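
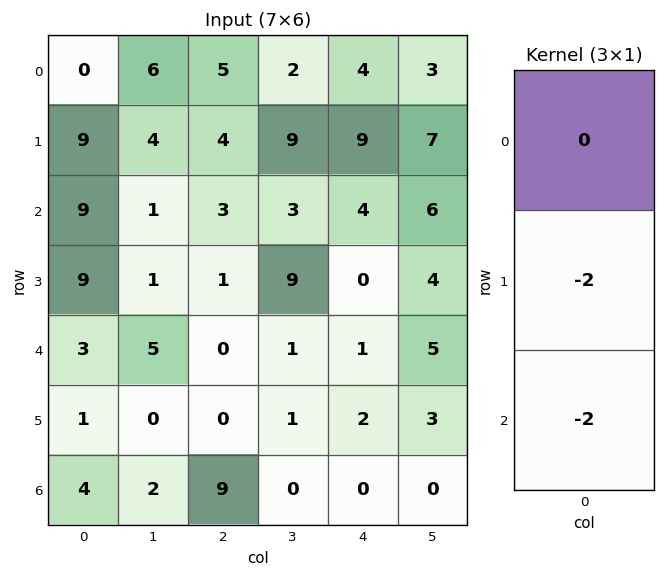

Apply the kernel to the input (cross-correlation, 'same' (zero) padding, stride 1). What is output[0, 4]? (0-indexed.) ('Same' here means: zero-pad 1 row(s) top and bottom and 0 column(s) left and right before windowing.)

-26

The receptive field on the zero-padded input at this output position is [0 / 4 / 9]. Elementwise product with the kernel and sum: 4·-2 + 9·-2.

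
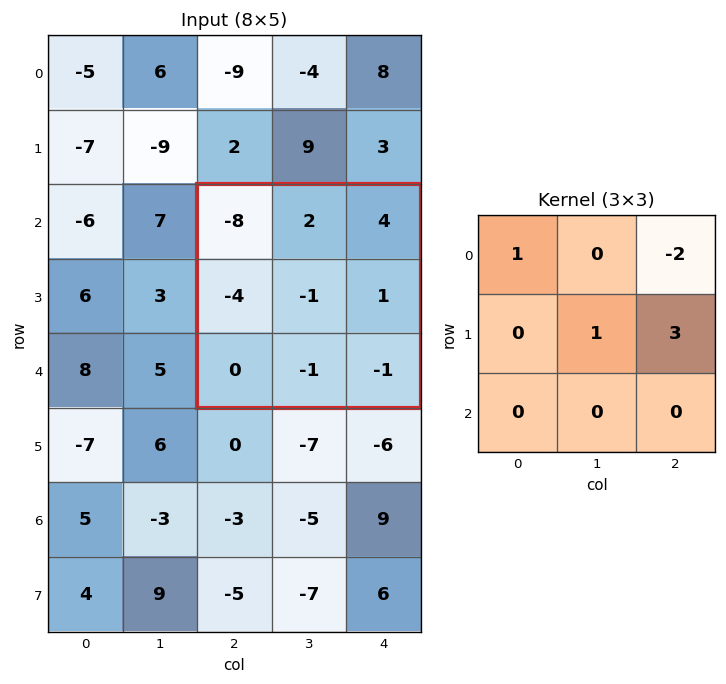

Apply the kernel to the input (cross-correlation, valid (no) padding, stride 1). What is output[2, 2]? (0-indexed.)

The receptive field on the input at this output position is [-8 2 4 / -4 -1 1 / 0 -1 -1]. Elementwise product with the kernel and sum: -8·1 + 4·-2 + -1·1 + 1·3.

-14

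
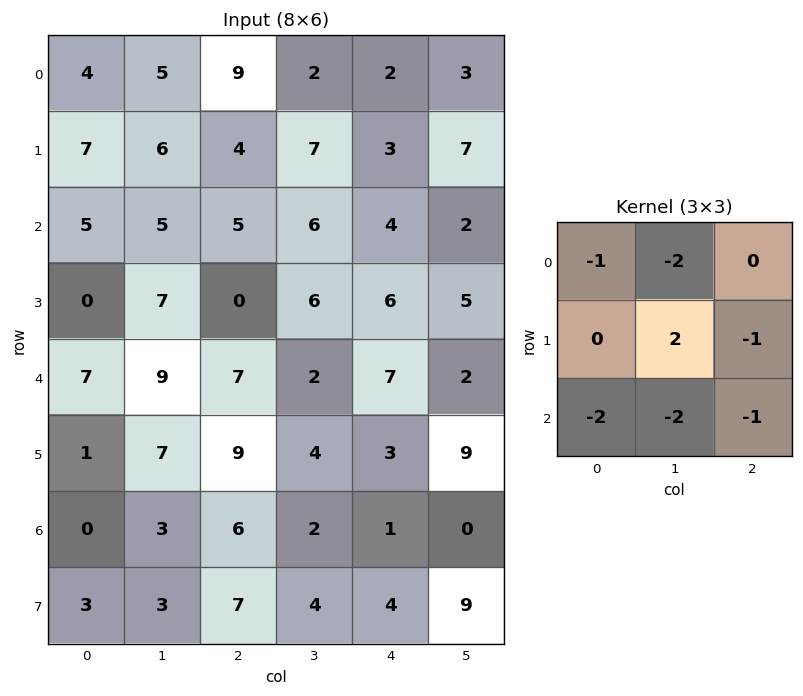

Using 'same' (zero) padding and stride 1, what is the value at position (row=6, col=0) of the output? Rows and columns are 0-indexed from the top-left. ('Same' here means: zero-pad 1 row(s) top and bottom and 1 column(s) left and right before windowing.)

-14

The receptive field on the zero-padded input at this output position is [0 1 7 / 0 0 3 / 0 3 3]. Elementwise product with the kernel and sum: 0·-1 + 1·-2 + 0·2 + 3·-1 + 0·-2 + 3·-2 + 3·-1.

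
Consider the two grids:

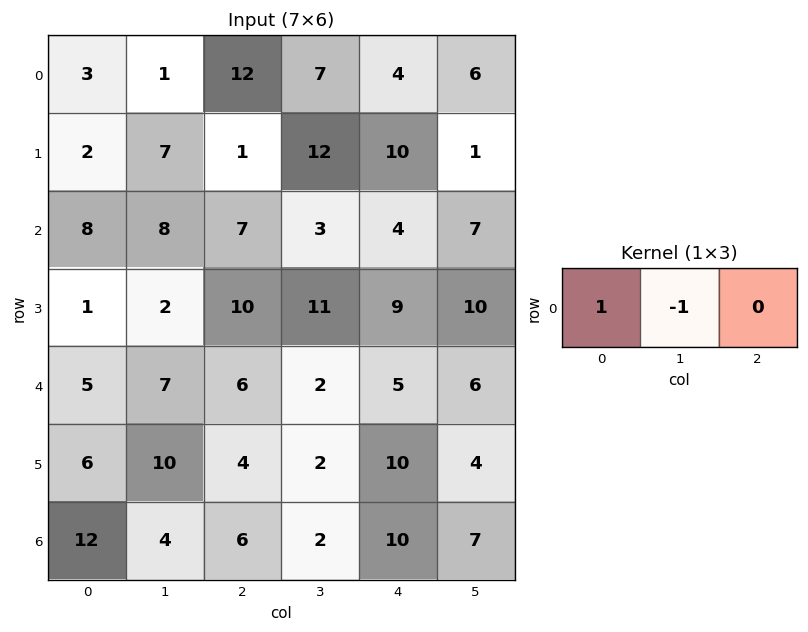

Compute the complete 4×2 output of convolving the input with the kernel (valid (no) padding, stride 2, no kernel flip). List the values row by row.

2 5
0 4
-2 4
8 4

Output[0,0]: The receptive field on the input at this output position is [3 1 12]. Elementwise product with the kernel and sum: 3·1 + 1·-1.
Output[0,1]: The receptive field on the input at this output position is [12 7 4]. Elementwise product with the kernel and sum: 12·1 + 7·-1.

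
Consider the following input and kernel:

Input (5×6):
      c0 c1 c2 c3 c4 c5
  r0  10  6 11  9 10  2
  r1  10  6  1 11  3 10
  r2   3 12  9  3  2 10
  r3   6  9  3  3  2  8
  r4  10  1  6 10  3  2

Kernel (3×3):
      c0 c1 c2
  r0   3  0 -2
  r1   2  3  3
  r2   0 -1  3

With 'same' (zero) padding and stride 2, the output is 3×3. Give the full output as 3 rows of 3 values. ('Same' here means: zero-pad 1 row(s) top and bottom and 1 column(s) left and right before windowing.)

56 104 81
54 62 77
15 71 28

Output[0,0]: The receptive field on the zero-padded input at this output position is [0 0 0 / 0 10 6 / 0 10 6]. Elementwise product with the kernel and sum: 0·3 + 0·-2 + 0·2 + 10·3 + 6·3 + 10·-1 + 6·3.
Output[0,1]: The receptive field on the zero-padded input at this output position is [0 0 0 / 6 11 9 / 6 1 11]. Elementwise product with the kernel and sum: 0·3 + 0·-2 + 6·2 + 11·3 + 9·3 + 1·-1 + 11·3.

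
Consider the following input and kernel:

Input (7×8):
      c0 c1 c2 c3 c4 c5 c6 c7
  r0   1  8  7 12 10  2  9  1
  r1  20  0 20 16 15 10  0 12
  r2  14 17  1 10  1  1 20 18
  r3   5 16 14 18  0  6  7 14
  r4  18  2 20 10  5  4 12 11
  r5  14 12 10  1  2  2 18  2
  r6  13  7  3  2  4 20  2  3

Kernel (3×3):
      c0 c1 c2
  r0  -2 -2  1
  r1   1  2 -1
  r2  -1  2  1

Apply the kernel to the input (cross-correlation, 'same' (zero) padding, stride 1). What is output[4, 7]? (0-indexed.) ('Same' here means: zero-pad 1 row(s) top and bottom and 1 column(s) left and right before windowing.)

-22

The receptive field on the zero-padded input at this output position is [7 14 0 / 12 11 0 / 18 2 0]. Elementwise product with the kernel and sum: 7·-2 + 14·-2 + 0·1 + 12·1 + 11·2 + 0·-1 + 18·-1 + 2·2 + 0·1.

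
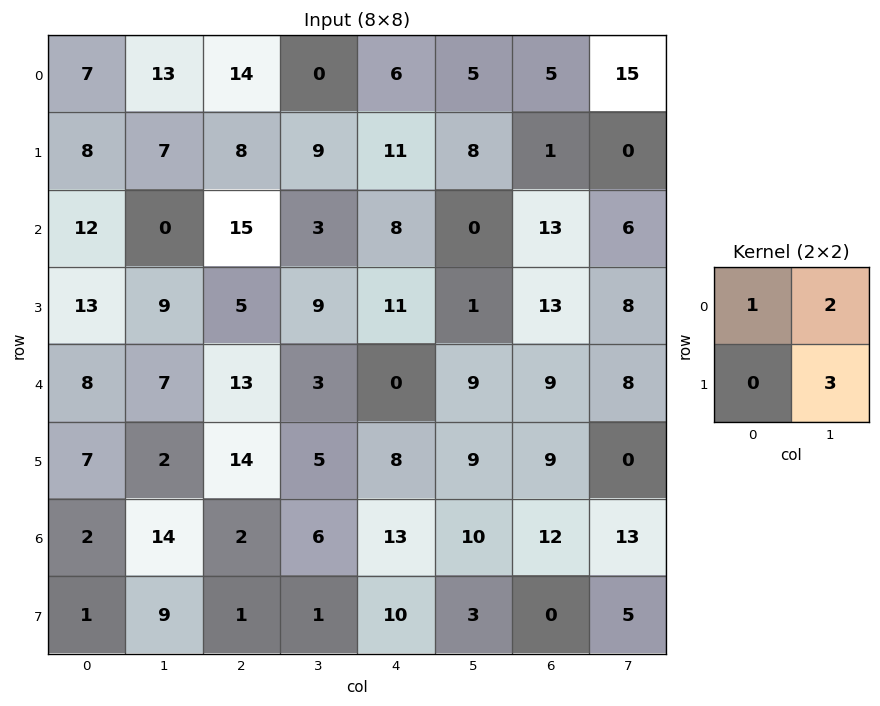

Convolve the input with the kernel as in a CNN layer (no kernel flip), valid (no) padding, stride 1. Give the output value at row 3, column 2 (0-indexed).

The receptive field on the input at this output position is [5 9 / 13 3]. Elementwise product with the kernel and sum: 5·1 + 9·2 + 3·3.

32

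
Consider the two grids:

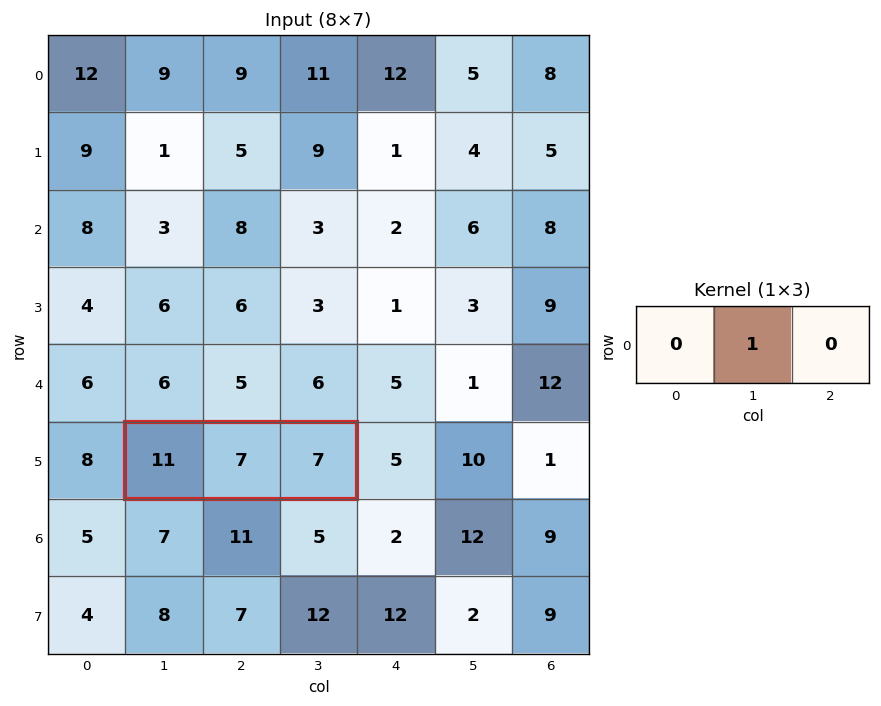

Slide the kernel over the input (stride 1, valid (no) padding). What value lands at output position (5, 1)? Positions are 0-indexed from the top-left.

7

The receptive field on the input at this output position is [11 7 7]. Elementwise product with the kernel and sum: 7·1.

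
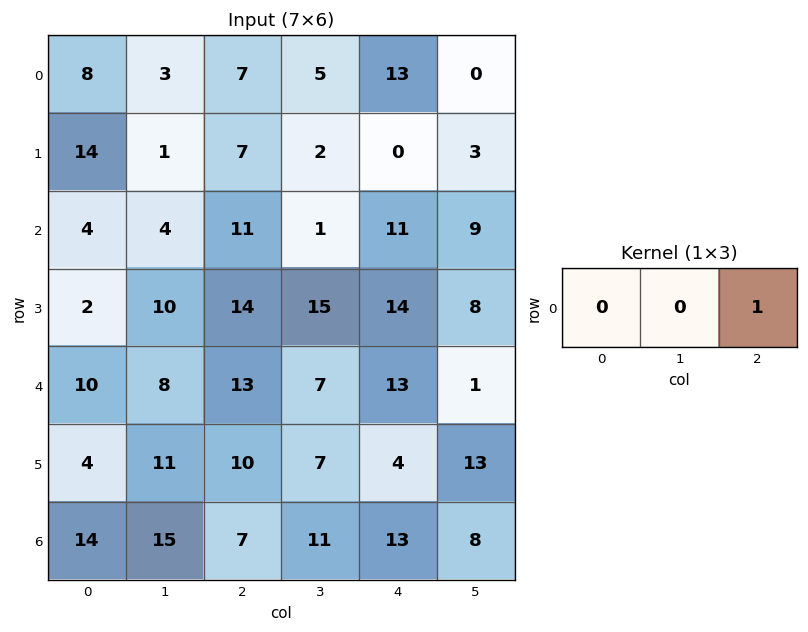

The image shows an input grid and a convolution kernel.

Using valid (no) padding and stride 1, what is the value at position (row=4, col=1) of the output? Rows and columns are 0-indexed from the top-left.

7

The receptive field on the input at this output position is [8 13 7]. Elementwise product with the kernel and sum: 7·1.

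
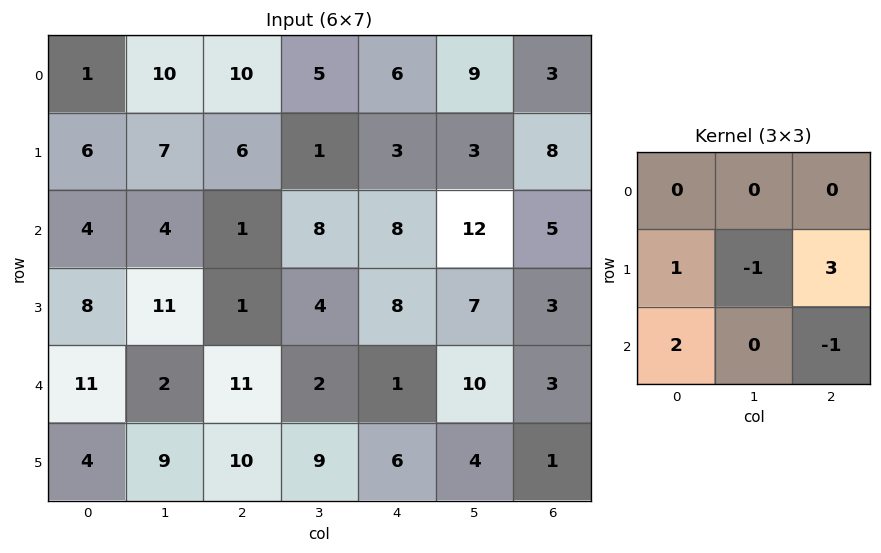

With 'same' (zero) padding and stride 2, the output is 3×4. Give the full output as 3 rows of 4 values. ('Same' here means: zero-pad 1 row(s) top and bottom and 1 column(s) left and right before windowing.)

22 28 25 12
-3 45 37 21
-14 6 45 15

Output[0,0]: The receptive field on the zero-padded input at this output position is [0 0 0 / 0 1 10 / 0 6 7]. Elementwise product with the kernel and sum: 0·1 + 1·-1 + 10·3 + 0·2 + 7·-1.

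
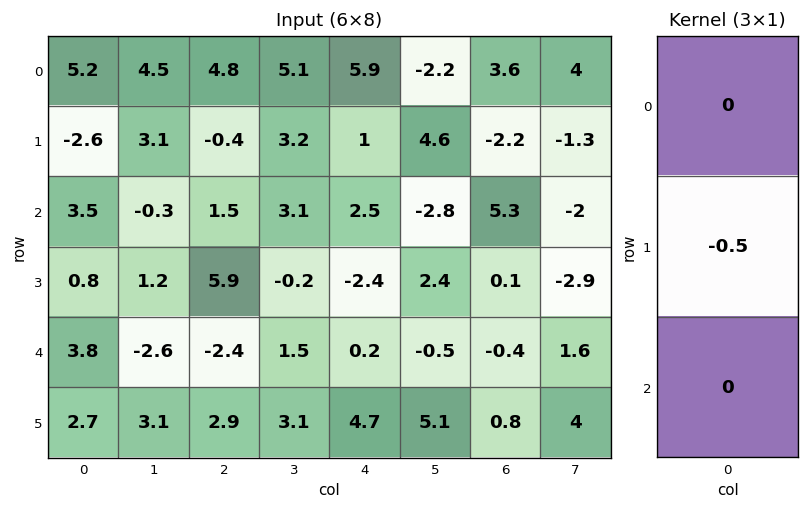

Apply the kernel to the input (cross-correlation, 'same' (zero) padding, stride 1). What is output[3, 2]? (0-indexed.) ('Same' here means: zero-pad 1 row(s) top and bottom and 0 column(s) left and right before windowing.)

-2.95

The receptive field on the zero-padded input at this output position is [1.5 / 5.9 / -2.4]. Elementwise product with the kernel and sum: 5.9·-0.5.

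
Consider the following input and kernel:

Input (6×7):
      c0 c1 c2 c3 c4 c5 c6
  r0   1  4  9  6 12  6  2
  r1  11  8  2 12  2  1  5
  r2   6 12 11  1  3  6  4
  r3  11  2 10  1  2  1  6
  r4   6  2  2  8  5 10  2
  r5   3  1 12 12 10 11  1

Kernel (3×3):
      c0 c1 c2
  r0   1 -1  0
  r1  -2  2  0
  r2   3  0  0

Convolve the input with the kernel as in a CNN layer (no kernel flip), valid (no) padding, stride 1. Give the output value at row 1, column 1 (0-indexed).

10

The receptive field on the input at this output position is [8 2 12 / 12 11 1 / 2 10 1]. Elementwise product with the kernel and sum: 8·1 + 2·-1 + 12·-2 + 11·2 + 2·3.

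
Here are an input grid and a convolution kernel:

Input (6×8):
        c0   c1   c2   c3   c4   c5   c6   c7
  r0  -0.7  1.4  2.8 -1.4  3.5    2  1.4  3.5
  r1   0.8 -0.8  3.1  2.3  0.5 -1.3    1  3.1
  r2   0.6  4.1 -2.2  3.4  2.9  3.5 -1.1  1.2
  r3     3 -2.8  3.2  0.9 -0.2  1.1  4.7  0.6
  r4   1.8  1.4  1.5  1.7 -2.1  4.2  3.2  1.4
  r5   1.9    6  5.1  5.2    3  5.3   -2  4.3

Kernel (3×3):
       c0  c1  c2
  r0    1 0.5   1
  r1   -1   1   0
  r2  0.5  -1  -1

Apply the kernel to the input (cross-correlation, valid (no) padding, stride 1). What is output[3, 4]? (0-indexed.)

9.55

The receptive field on the input at this output position is [-0.2 1.1 4.7 / -2.1 4.2 3.2 / 3 5.3 -2]. Elementwise product with the kernel and sum: -0.2·1 + 1.1·0.5 + 4.7·1 + -2.1·-1 + 4.2·1 + 3·0.5 + 5.3·-1 + -2·-1.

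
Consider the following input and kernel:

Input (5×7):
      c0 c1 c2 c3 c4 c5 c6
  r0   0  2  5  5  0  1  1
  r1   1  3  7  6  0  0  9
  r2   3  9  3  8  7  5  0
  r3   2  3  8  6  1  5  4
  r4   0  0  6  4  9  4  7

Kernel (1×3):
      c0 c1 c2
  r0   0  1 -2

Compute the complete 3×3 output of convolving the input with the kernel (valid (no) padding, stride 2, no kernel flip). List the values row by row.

-8 5 -1
3 -6 5
-12 -14 -10

Output[0,0]: The receptive field on the input at this output position is [0 2 5]. Elementwise product with the kernel and sum: 2·1 + 5·-2.
Output[0,1]: The receptive field on the input at this output position is [5 5 0]. Elementwise product with the kernel and sum: 5·1 + 0·-2.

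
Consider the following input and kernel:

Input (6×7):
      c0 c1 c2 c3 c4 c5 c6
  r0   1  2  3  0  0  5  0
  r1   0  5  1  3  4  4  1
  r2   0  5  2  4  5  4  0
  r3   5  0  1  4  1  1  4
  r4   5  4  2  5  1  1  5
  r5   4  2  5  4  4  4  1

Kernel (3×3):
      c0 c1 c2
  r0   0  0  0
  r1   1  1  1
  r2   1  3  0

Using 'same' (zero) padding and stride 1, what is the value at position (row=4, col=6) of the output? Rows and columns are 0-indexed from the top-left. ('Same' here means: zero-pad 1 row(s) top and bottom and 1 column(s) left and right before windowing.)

13

The receptive field on the zero-padded input at this output position is [1 4 0 / 1 5 0 / 4 1 0]. Elementwise product with the kernel and sum: 1·1 + 5·1 + 0·1 + 4·1 + 1·3.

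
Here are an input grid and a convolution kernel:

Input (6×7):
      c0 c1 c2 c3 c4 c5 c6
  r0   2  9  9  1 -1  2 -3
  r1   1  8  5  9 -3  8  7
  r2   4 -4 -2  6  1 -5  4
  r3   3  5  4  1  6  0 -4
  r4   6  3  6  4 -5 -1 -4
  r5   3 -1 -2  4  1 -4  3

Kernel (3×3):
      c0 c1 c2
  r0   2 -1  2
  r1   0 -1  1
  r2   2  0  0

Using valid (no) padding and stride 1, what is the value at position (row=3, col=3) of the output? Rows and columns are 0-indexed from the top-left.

8

The receptive field on the input at this output position is [1 6 0 / 4 -5 -1 / 4 1 -4]. Elementwise product with the kernel and sum: 1·2 + 6·-1 + 0·2 + -5·-1 + -1·1 + 4·2.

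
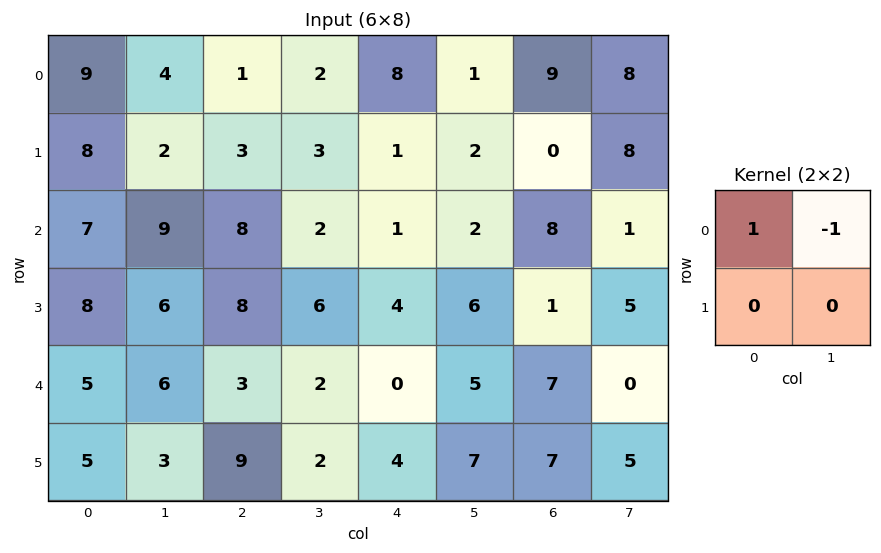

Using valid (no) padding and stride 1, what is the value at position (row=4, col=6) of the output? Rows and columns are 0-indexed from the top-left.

The receptive field on the input at this output position is [7 0 / 7 5]. Elementwise product with the kernel and sum: 7·1 + 0·-1.

7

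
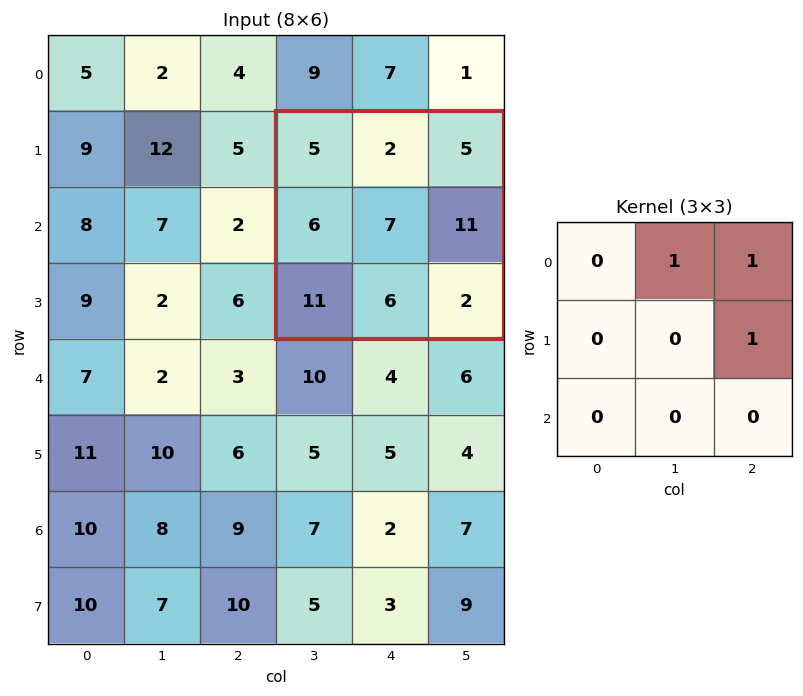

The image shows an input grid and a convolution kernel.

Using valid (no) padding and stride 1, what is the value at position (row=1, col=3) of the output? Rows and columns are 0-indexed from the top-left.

The receptive field on the input at this output position is [5 2 5 / 6 7 11 / 11 6 2]. Elementwise product with the kernel and sum: 2·1 + 5·1 + 11·1.

18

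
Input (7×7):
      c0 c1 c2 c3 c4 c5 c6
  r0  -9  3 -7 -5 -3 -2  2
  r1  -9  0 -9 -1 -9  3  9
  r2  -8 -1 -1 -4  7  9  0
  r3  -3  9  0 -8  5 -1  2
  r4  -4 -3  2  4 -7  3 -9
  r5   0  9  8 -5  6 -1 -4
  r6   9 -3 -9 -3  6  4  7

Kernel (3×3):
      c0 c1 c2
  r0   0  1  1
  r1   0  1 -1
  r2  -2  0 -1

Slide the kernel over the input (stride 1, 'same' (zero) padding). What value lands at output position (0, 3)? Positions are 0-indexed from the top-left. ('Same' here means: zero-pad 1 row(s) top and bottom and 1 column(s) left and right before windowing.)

25

The receptive field on the zero-padded input at this output position is [0 0 0 / -7 -5 -3 / -9 -1 -9]. Elementwise product with the kernel and sum: 0·1 + 0·1 + -5·1 + -3·-1 + -9·-2 + -9·-1.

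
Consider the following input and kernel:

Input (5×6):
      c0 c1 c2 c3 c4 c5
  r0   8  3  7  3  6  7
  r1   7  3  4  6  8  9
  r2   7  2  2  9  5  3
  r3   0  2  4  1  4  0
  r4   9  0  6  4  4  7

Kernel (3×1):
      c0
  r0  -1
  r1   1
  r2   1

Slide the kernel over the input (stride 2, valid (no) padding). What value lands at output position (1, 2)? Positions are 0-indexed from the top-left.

3

The receptive field on the input at this output position is [5 / 4 / 4]. Elementwise product with the kernel and sum: 5·-1 + 4·1 + 4·1.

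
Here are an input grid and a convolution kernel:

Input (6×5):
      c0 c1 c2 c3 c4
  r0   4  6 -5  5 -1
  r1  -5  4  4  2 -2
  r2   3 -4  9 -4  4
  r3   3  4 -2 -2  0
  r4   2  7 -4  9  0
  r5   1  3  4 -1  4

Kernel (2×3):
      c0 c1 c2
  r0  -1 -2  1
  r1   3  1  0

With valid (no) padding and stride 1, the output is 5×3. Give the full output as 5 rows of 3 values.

-32 25 8
6 -13 13
27 -8 -5
0 15 3
-14 23 -3

Output[0,0]: The receptive field on the input at this output position is [4 6 -5 / -5 4 4]. Elementwise product with the kernel and sum: 4·-1 + 6·-2 + -5·1 + -5·3 + 4·1.
Output[0,1]: The receptive field on the input at this output position is [6 -5 5 / 4 4 2]. Elementwise product with the kernel and sum: 6·-1 + -5·-2 + 5·1 + 4·3 + 4·1.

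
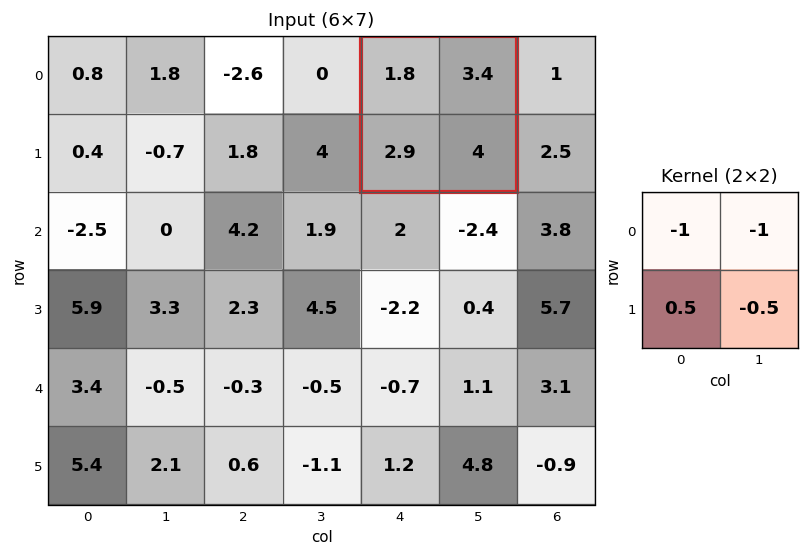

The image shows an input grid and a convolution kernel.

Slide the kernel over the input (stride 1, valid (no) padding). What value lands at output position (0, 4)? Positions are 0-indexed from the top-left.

-5.75

The receptive field on the input at this output position is [1.8 3.4 / 2.9 4]. Elementwise product with the kernel and sum: 1.8·-1 + 3.4·-1 + 2.9·0.5 + 4·-0.5.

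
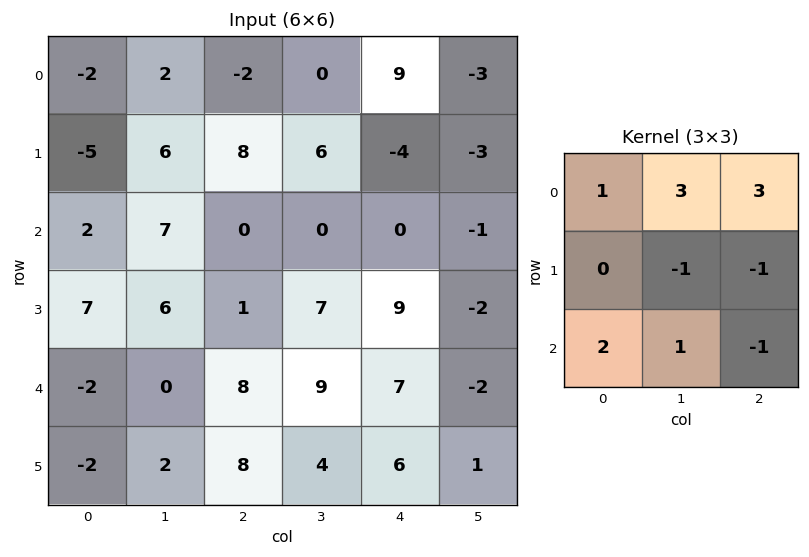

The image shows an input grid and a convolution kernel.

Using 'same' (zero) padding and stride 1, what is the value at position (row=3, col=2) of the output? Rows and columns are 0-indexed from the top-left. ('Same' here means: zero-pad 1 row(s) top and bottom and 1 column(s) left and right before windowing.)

-2

The receptive field on the zero-padded input at this output position is [7 0 0 / 6 1 7 / 0 8 9]. Elementwise product with the kernel and sum: 7·1 + 0·3 + 0·3 + 1·-1 + 7·-1 + 0·2 + 8·1 + 9·-1.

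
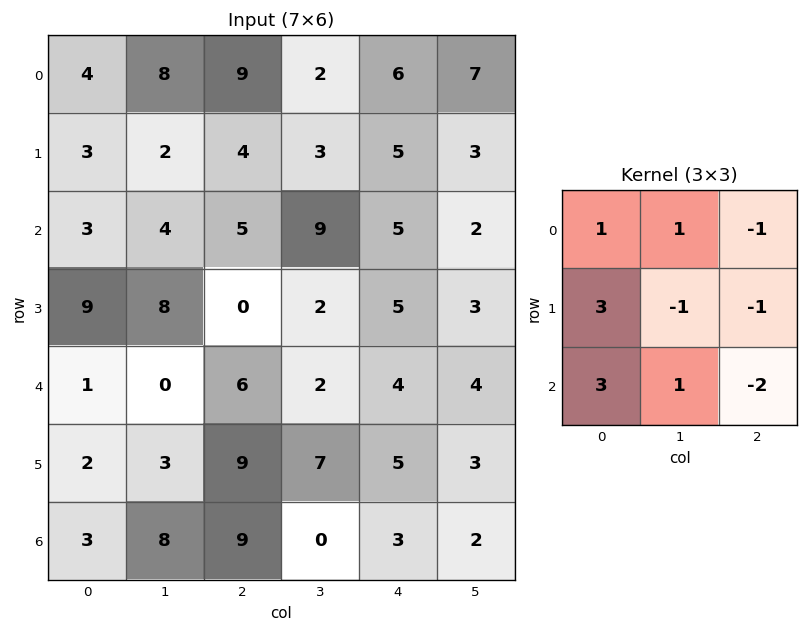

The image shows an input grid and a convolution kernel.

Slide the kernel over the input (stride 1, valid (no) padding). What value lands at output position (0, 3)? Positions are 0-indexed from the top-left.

30

The receptive field on the input at this output position is [2 6 7 / 3 5 3 / 9 5 2]. Elementwise product with the kernel and sum: 2·1 + 6·1 + 7·-1 + 3·3 + 5·-1 + 3·-1 + 9·3 + 5·1 + 2·-2.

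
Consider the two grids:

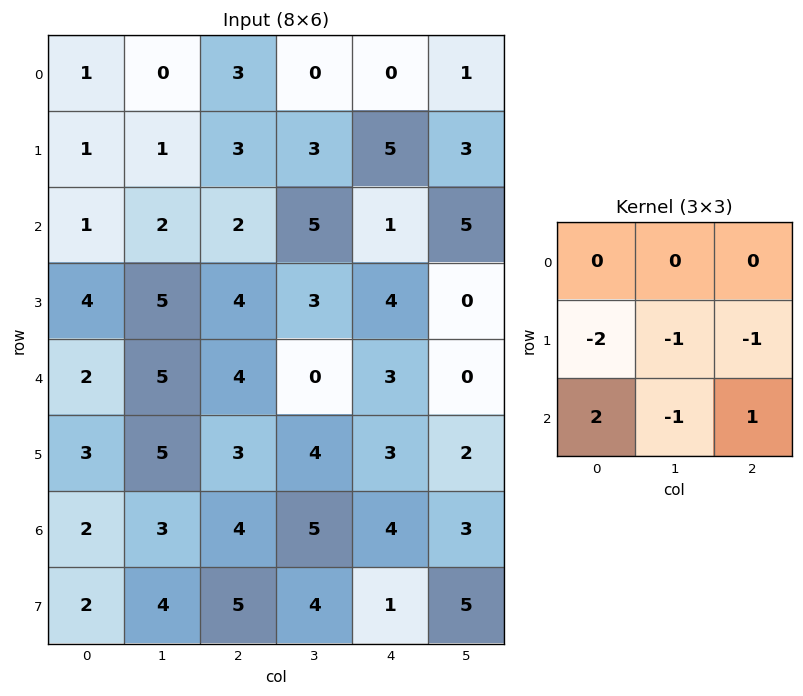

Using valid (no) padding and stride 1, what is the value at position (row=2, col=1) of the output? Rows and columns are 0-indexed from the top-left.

The receptive field on the input at this output position is [2 2 5 / 5 4 3 / 5 4 0]. Elementwise product with the kernel and sum: 5·-2 + 4·-1 + 3·-1 + 5·2 + 4·-1 + 0·1.

-11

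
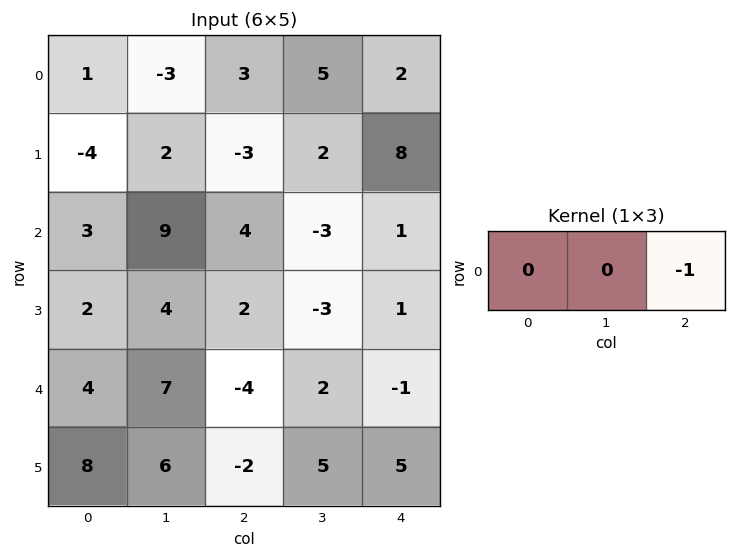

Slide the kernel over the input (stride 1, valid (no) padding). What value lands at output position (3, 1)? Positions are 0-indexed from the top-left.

The receptive field on the input at this output position is [4 2 -3]. Elementwise product with the kernel and sum: -3·-1.

3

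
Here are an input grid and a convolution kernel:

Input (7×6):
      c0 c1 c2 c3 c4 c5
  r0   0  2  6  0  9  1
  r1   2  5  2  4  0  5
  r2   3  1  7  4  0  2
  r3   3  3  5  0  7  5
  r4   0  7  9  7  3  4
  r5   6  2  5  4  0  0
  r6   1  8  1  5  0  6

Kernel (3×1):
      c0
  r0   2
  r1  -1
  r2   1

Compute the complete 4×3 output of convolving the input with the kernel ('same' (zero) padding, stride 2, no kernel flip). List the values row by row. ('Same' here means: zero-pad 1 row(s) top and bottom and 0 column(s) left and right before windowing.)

2 -4 -9
4 2 7
12 6 11
11 9 0

Output[0,0]: The receptive field on the zero-padded input at this output position is [0 / 0 / 2]. Elementwise product with the kernel and sum: 0·2 + 0·-1 + 2·1.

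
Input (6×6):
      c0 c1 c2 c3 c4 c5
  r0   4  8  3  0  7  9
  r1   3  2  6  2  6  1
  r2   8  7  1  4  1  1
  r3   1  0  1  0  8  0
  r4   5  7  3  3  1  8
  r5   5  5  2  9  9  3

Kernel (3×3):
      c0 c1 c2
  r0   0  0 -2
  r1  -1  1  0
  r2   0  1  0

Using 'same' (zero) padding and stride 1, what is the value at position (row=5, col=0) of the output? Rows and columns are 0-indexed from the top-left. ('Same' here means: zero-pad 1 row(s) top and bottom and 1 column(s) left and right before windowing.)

-9

The receptive field on the zero-padded input at this output position is [0 5 7 / 0 5 5 / 0 0 0]. Elementwise product with the kernel and sum: 7·-2 + 0·-1 + 5·1 + 0·1.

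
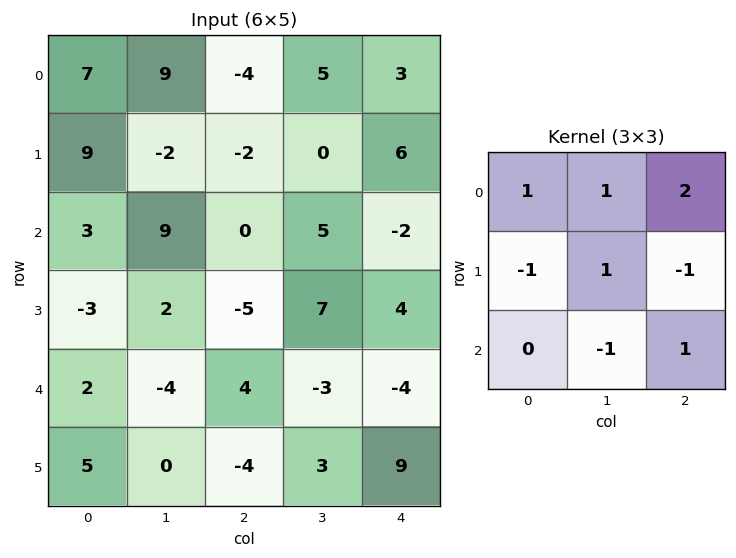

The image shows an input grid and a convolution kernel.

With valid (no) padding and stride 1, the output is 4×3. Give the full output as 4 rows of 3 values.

-10 20 -4
2 -6 14
30 -2 8
-25 29 13

Output[0,0]: The receptive field on the input at this output position is [7 9 -4 / 9 -2 -2 / 3 9 0]. Elementwise product with the kernel and sum: 7·1 + 9·1 + -4·2 + 9·-1 + -2·1 + -2·-1 + 9·-1 + 0·1.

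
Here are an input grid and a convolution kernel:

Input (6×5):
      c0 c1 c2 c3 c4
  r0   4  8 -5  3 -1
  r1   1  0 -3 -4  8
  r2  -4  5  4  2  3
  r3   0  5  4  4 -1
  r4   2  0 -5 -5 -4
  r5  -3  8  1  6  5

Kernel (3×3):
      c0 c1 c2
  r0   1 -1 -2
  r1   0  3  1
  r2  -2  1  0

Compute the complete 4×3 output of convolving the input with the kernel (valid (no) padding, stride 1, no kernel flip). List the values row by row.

16 -12 -16
31 19 -10
-2 8 12
-4 -42 -13

Output[0,0]: The receptive field on the input at this output position is [4 8 -5 / 1 0 -3 / -4 5 4]. Elementwise product with the kernel and sum: 4·1 + 8·-1 + -5·-2 + 0·3 + -3·1 + -4·-2 + 5·1.
Output[0,1]: The receptive field on the input at this output position is [8 -5 3 / 0 -3 -4 / 5 4 2]. Elementwise product with the kernel and sum: 8·1 + -5·-1 + 3·-2 + -3·3 + -4·1 + 5·-2 + 4·1.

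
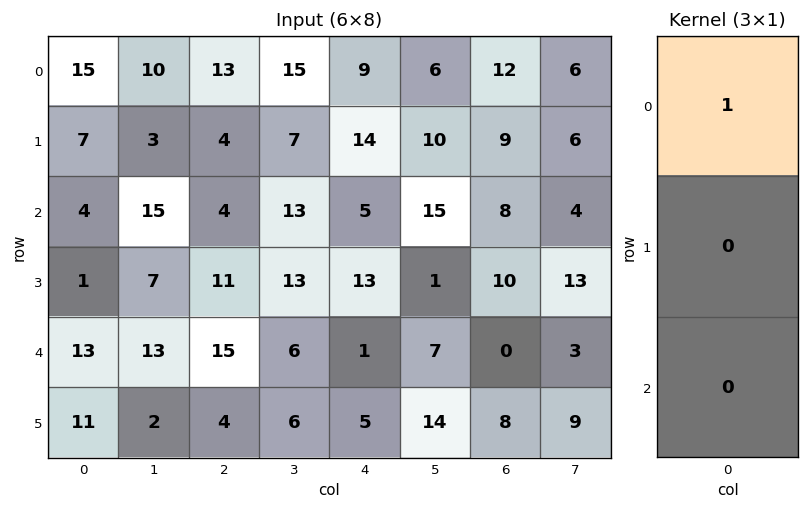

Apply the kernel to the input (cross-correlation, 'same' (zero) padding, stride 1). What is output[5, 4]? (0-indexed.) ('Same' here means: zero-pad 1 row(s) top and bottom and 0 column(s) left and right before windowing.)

The receptive field on the zero-padded input at this output position is [1 / 5 / 0]. Elementwise product with the kernel and sum: 1·1.

1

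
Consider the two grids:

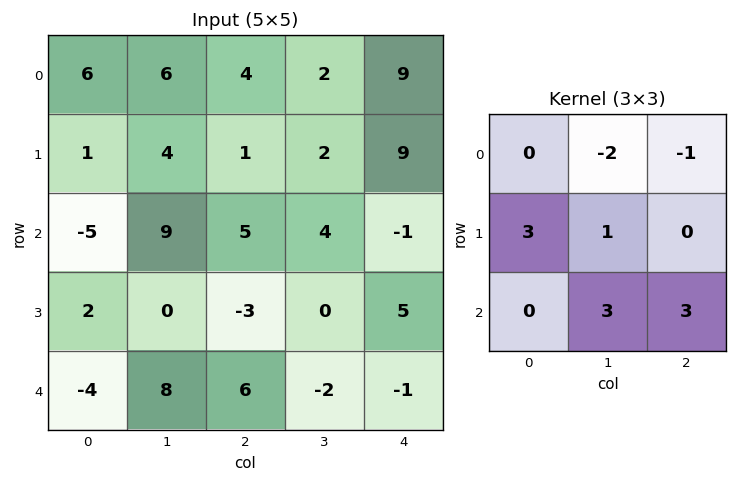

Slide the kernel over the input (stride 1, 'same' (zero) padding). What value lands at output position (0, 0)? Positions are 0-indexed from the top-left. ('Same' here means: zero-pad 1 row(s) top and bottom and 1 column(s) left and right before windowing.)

21

The receptive field on the zero-padded input at this output position is [0 0 0 / 0 6 6 / 0 1 4]. Elementwise product with the kernel and sum: 0·-2 + 0·-1 + 0·3 + 6·1 + 1·3 + 4·3.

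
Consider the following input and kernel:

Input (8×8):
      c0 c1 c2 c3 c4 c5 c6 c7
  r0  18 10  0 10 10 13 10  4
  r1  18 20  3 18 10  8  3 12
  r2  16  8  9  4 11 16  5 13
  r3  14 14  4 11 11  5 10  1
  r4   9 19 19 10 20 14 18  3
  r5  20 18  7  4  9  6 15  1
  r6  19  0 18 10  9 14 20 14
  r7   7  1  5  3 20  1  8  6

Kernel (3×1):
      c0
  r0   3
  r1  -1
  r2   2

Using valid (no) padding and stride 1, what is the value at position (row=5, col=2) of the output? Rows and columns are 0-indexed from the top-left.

The receptive field on the input at this output position is [7 / 18 / 5]. Elementwise product with the kernel and sum: 7·3 + 18·-1 + 5·2.

13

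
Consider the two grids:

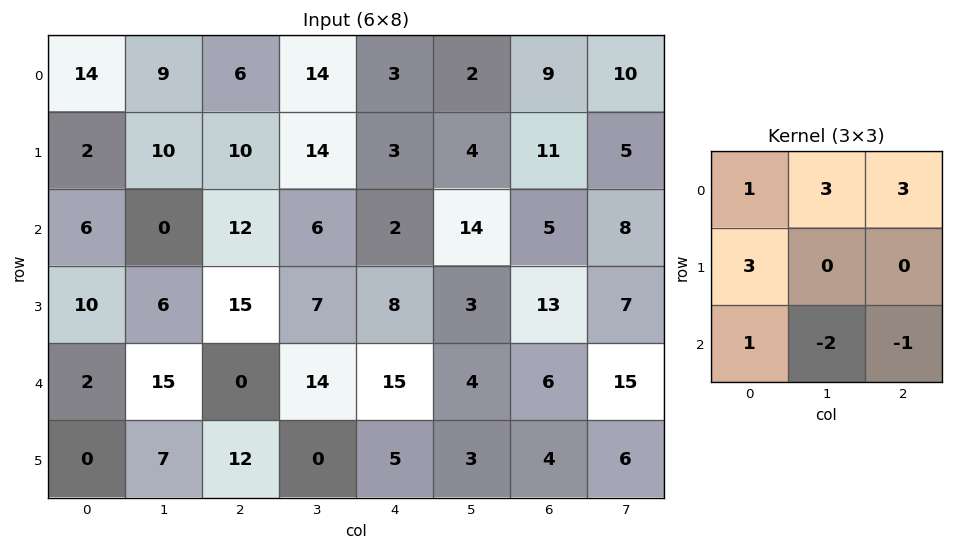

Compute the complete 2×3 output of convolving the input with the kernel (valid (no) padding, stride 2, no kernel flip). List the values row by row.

Output[0,0]: The receptive field on the input at this output position is [14 9 6 / 2 10 10 / 6 0 12]. Elementwise product with the kernel and sum: 14·1 + 9·3 + 6·3 + 2·3 + 6·1 + 0·-2 + 12·-1.

59 85 14
44 38 84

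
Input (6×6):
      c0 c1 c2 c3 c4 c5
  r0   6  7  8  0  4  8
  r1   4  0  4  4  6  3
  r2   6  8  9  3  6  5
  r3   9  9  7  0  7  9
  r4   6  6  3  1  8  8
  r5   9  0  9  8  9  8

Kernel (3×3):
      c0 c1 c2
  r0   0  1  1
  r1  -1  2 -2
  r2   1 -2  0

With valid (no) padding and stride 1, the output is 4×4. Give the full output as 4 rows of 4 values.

-7 -2 -1 5
-13 7 2 -6
6 17 -11 -8
25 -13 -17 5

Output[0,0]: The receptive field on the input at this output position is [6 7 8 / 4 0 4 / 6 8 9]. Elementwise product with the kernel and sum: 7·1 + 8·1 + 4·-1 + 0·2 + 4·-2 + 6·1 + 8·-2.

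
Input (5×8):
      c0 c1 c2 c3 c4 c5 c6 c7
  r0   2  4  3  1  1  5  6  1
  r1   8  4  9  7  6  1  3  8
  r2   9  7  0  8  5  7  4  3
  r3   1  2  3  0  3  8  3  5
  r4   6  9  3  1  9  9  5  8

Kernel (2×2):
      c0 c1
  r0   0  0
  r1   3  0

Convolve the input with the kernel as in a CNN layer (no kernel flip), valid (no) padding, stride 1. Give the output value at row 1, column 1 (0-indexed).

The receptive field on the input at this output position is [4 9 / 7 0]. Elementwise product with the kernel and sum: 7·3.

21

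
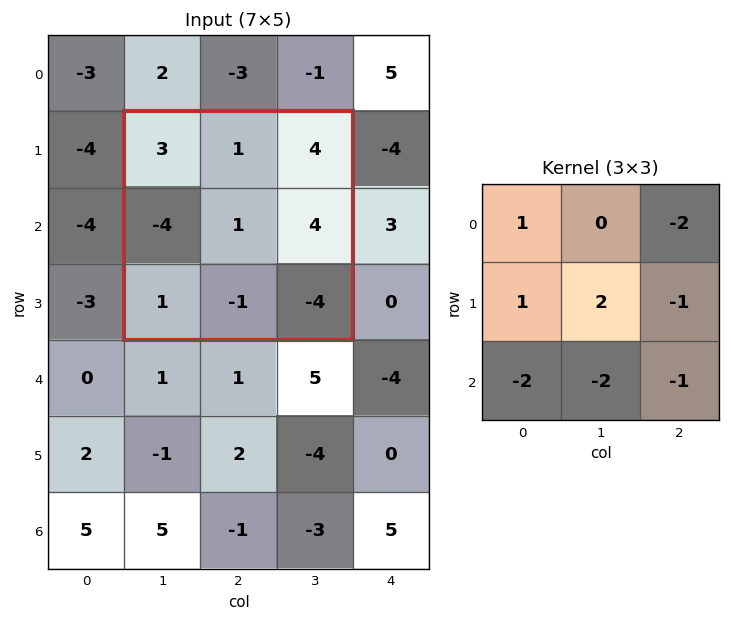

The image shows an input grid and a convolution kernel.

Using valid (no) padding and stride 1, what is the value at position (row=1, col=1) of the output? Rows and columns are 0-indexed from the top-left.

The receptive field on the input at this output position is [3 1 4 / -4 1 4 / 1 -1 -4]. Elementwise product with the kernel and sum: 3·1 + 4·-2 + -4·1 + 1·2 + 4·-1 + 1·-2 + -1·-2 + -4·-1.

-7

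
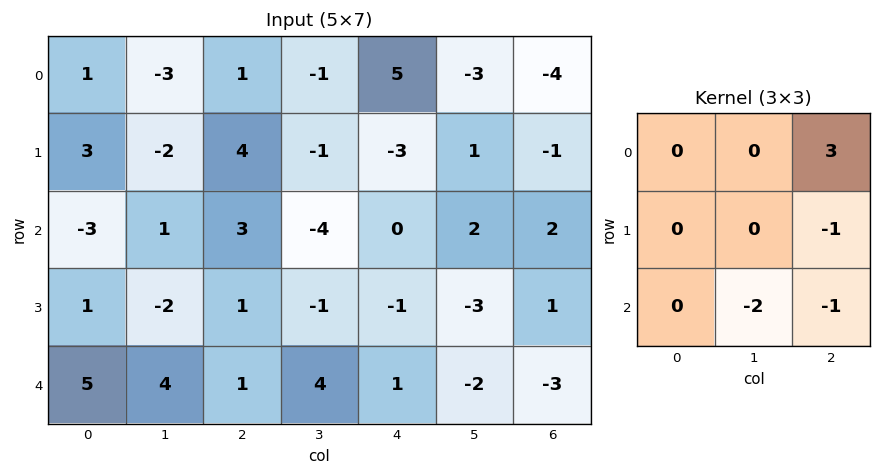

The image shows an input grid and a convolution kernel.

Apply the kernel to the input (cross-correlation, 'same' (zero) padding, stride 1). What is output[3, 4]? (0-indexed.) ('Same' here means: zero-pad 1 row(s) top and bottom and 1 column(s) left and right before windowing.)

9

The receptive field on the zero-padded input at this output position is [-4 0 2 / -1 -1 -3 / 4 1 -2]. Elementwise product with the kernel and sum: 2·3 + -3·-1 + 1·-2 + -2·-1.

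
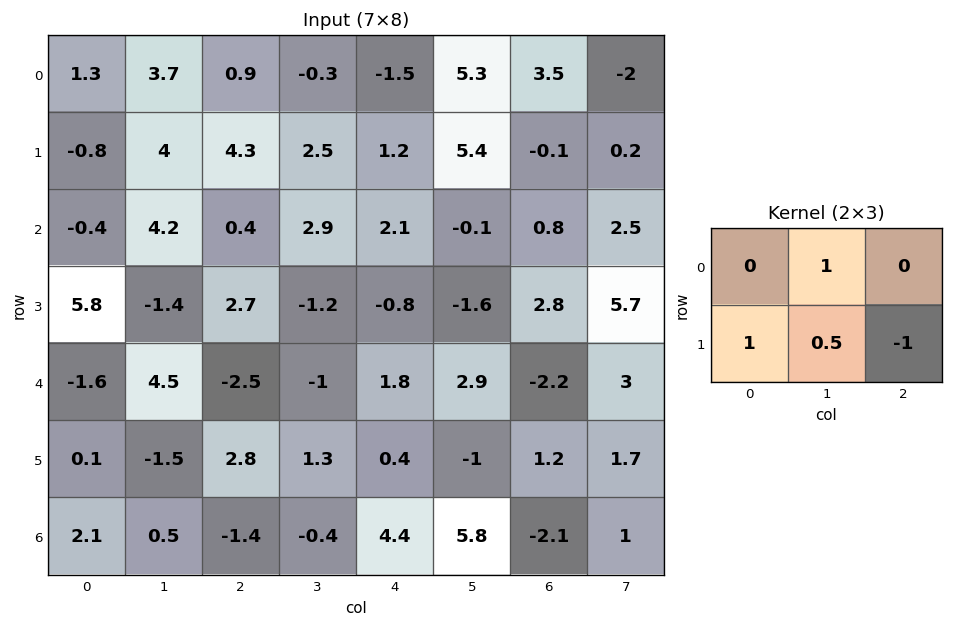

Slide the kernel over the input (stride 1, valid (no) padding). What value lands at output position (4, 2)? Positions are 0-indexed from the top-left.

The receptive field on the input at this output position is [-2.5 -1 1.8 / 2.8 1.3 0.4]. Elementwise product with the kernel and sum: -1·1 + 2.8·1 + 1.3·0.5 + 0.4·-1.

2.05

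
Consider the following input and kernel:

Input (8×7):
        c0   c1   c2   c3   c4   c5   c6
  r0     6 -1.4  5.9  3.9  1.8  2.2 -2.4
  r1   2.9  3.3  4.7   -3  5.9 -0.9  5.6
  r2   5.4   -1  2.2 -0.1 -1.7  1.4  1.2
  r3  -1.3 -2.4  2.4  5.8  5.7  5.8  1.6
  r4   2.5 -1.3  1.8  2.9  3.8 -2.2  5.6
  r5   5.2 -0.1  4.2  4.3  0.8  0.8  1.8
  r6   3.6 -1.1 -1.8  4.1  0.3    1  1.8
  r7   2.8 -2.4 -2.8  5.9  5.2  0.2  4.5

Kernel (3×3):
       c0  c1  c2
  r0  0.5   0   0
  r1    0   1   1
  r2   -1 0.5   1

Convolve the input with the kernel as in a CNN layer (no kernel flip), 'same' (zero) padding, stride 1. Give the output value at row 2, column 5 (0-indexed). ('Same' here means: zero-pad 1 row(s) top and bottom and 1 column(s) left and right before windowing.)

The receptive field on the zero-padded input at this output position is [5.9 -0.9 5.6 / -1.7 1.4 1.2 / 5.7 5.8 1.6]. Elementwise product with the kernel and sum: 5.9·0.5 + 1.4·1 + 1.2·1 + 5.7·-1 + 5.8·0.5 + 1.6·1.

4.35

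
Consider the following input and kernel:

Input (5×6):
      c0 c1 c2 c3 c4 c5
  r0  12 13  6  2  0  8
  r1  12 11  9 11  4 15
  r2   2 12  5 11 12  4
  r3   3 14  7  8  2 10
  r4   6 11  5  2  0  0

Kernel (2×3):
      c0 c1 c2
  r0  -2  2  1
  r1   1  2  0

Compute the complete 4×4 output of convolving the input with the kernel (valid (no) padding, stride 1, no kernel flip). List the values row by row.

Output[0,0]: The receptive field on the input at this output position is [12 13 6 / 12 11 9]. Elementwise product with the kernel and sum: 12·-2 + 13·2 + 6·1 + 12·1 + 11·2.

42 17 23 23
33 29 35 36
56 25 47 18
57 15 13 0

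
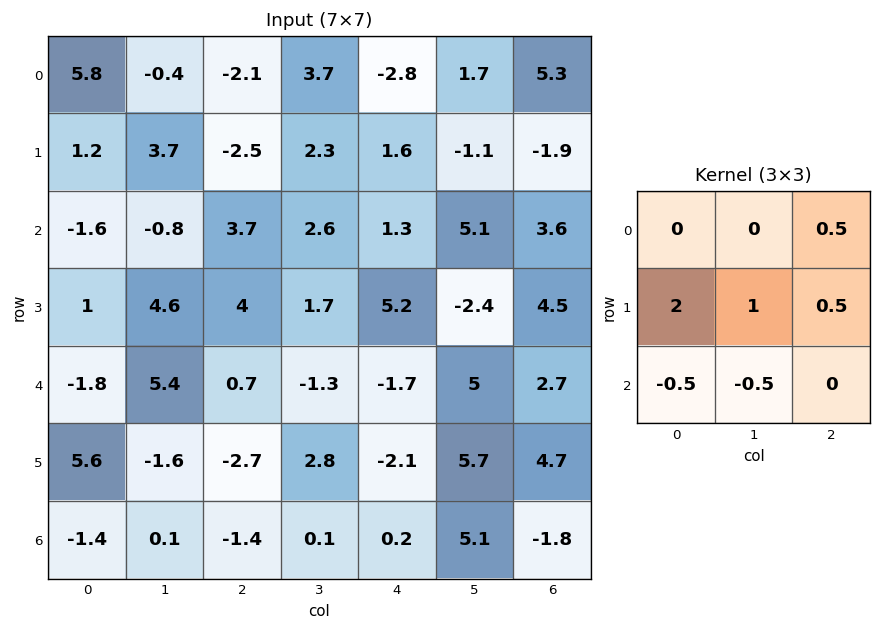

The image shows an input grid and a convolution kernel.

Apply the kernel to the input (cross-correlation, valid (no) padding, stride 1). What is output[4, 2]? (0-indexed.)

-3.85

The receptive field on the input at this output position is [0.7 -1.3 -1.7 / -2.7 2.8 -2.1 / -1.4 0.1 0.2]. Elementwise product with the kernel and sum: -1.7·0.5 + -2.7·2 + 2.8·1 + -2.1·0.5 + -1.4·-0.5 + 0.1·-0.5.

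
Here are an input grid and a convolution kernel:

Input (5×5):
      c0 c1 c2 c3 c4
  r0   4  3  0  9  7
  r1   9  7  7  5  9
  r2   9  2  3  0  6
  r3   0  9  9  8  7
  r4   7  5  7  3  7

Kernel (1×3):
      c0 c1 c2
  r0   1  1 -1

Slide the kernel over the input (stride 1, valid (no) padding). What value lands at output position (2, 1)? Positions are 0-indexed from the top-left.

5

The receptive field on the input at this output position is [2 3 0]. Elementwise product with the kernel and sum: 2·1 + 3·1 + 0·-1.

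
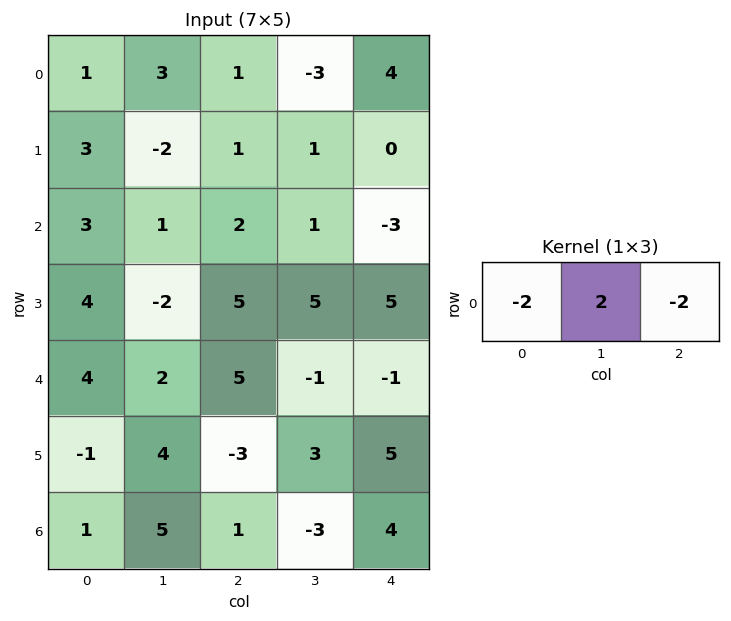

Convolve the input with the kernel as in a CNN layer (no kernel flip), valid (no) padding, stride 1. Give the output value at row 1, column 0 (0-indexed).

The receptive field on the input at this output position is [3 -2 1]. Elementwise product with the kernel and sum: 3·-2 + -2·2 + 1·-2.

-12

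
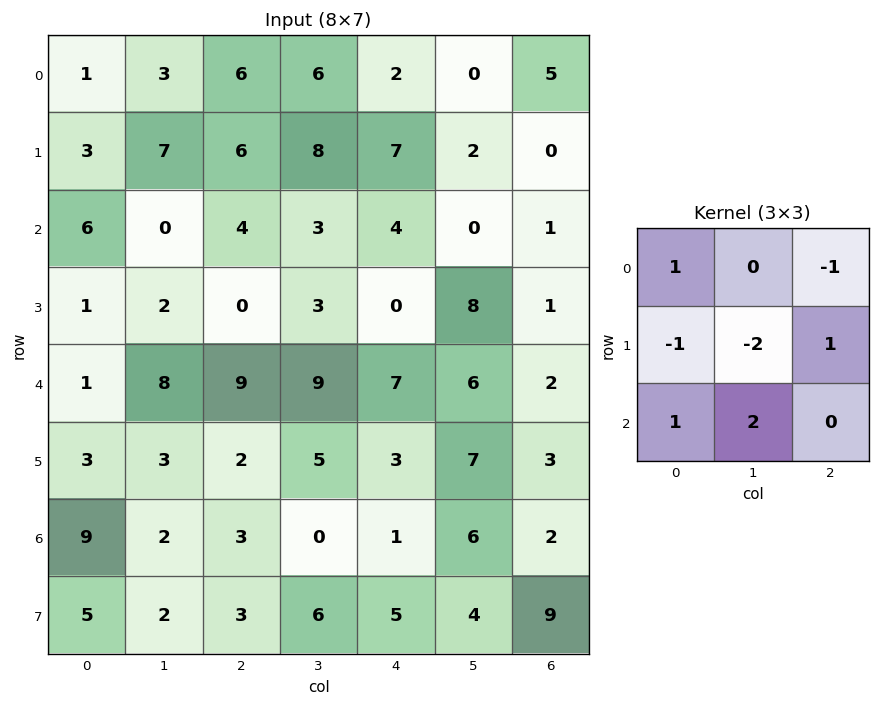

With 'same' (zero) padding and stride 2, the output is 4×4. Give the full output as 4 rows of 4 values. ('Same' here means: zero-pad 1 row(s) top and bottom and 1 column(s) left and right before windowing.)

Output[0,0]: The receptive field on the zero-padded input at this output position is [0 0 0 / 0 1 3 / 0 3 7]. Elementwise product with the kernel and sum: 0·1 + 0·-1 + 0·-1 + 1·-2 + 3·1 + 0·1 + 3·2.
Output[0,1]: The receptive field on the zero-padded input at this output position is [0 0 0 / 3 6 6 / 7 6 8]. Elementwise product with the kernel and sum: 0·1 + 0·-1 + 3·-1 + 6·-2 + 6·1 + 7·1 + 6·2.

7 10 12 -8
-17 -4 -2 10
10 -11 -11 11
-9 -2 18 19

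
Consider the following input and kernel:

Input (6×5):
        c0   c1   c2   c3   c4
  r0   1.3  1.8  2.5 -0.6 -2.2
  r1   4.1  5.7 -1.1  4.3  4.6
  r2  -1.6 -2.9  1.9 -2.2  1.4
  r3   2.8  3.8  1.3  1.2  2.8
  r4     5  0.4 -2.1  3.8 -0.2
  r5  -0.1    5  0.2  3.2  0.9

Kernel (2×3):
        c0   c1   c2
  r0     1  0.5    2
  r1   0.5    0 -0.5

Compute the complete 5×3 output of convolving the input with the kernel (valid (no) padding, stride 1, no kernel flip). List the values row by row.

9.8 2.55 -5.05
3 13.4 10.5
1.5 -5.05 2.85
10.85 5.15 6.55
0.85 7.85 -0.95

Output[0,0]: The receptive field on the input at this output position is [1.3 1.8 2.5 / 4.1 5.7 -1.1]. Elementwise product with the kernel and sum: 1.3·1 + 1.8·0.5 + 2.5·2 + 4.1·0.5 + -1.1·-0.5.
Output[0,1]: The receptive field on the input at this output position is [1.8 2.5 -0.6 / 5.7 -1.1 4.3]. Elementwise product with the kernel and sum: 1.8·1 + 2.5·0.5 + -0.6·2 + 5.7·0.5 + 4.3·-0.5.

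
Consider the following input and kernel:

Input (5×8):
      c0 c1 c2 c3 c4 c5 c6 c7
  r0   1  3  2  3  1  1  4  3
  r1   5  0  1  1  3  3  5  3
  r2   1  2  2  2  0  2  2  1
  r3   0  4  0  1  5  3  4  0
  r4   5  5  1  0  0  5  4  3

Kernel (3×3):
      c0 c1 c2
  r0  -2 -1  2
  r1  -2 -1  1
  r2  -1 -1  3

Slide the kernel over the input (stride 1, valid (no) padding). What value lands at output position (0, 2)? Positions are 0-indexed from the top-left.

The receptive field on the input at this output position is [2 3 1 / 1 1 3 / 2 2 0]. Elementwise product with the kernel and sum: 2·-2 + 3·-1 + 1·2 + 1·-2 + 1·-1 + 3·1 + 2·-1 + 2·-1 + 0·3.

-9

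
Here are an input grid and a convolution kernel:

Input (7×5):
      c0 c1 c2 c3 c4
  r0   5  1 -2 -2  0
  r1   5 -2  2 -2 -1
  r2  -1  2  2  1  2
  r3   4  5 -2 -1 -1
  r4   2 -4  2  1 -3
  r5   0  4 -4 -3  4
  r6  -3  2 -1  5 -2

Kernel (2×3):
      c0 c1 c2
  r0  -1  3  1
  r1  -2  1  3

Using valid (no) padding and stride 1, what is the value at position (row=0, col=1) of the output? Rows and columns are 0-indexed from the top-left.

-9

The receptive field on the input at this output position is [1 -2 -2 / -2 2 -2]. Elementwise product with the kernel and sum: 1·-1 + -2·3 + -2·1 + -2·-2 + 2·1 + -2·3.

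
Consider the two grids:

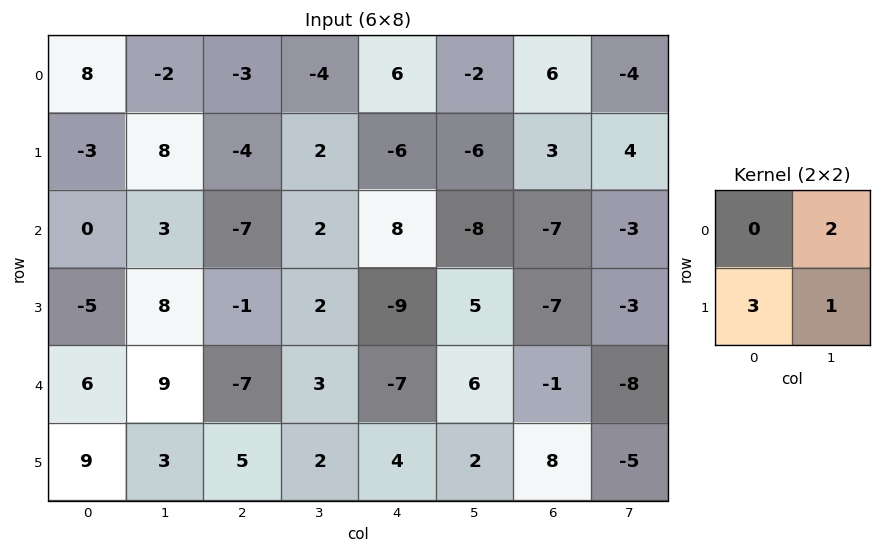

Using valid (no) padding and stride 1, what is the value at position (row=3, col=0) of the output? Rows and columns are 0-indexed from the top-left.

43

The receptive field on the input at this output position is [-5 8 / 6 9]. Elementwise product with the kernel and sum: 8·2 + 6·3 + 9·1.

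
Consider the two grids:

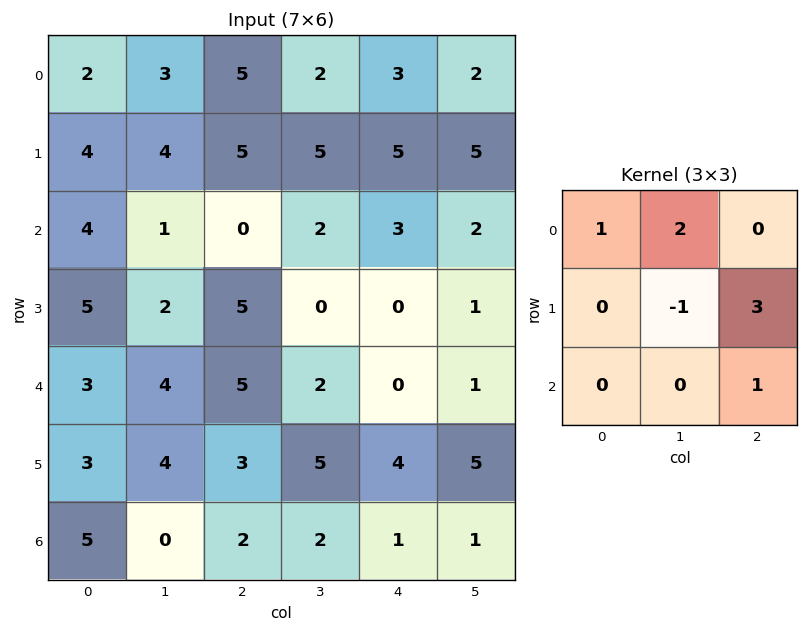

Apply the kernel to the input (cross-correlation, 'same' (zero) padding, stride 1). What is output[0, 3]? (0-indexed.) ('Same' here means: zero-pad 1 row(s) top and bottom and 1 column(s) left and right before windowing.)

The receptive field on the zero-padded input at this output position is [0 0 0 / 5 2 3 / 5 5 5]. Elementwise product with the kernel and sum: 0·1 + 0·2 + 2·-1 + 3·3 + 5·1.

12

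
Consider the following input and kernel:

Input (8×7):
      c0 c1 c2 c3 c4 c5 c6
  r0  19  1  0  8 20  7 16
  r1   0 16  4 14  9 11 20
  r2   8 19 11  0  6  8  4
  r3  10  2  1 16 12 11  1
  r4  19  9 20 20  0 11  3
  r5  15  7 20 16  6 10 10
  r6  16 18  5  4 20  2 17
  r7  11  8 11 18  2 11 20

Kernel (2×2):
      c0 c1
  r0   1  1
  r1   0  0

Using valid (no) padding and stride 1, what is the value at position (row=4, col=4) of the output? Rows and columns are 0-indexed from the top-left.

11

The receptive field on the input at this output position is [0 11 / 6 10]. Elementwise product with the kernel and sum: 0·1 + 11·1.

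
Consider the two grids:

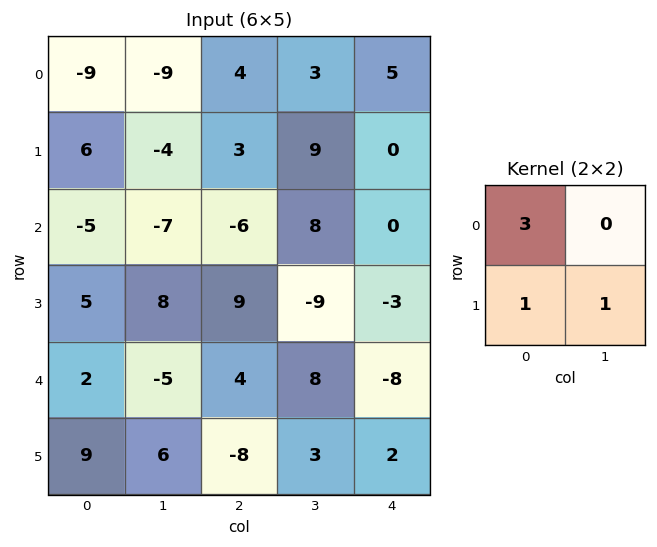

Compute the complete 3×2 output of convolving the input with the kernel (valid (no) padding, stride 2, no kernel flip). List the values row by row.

-25 24
-2 -18
21 7

Output[0,0]: The receptive field on the input at this output position is [-9 -9 / 6 -4]. Elementwise product with the kernel and sum: -9·3 + 6·1 + -4·1.
Output[0,1]: The receptive field on the input at this output position is [4 3 / 3 9]. Elementwise product with the kernel and sum: 4·3 + 3·1 + 9·1.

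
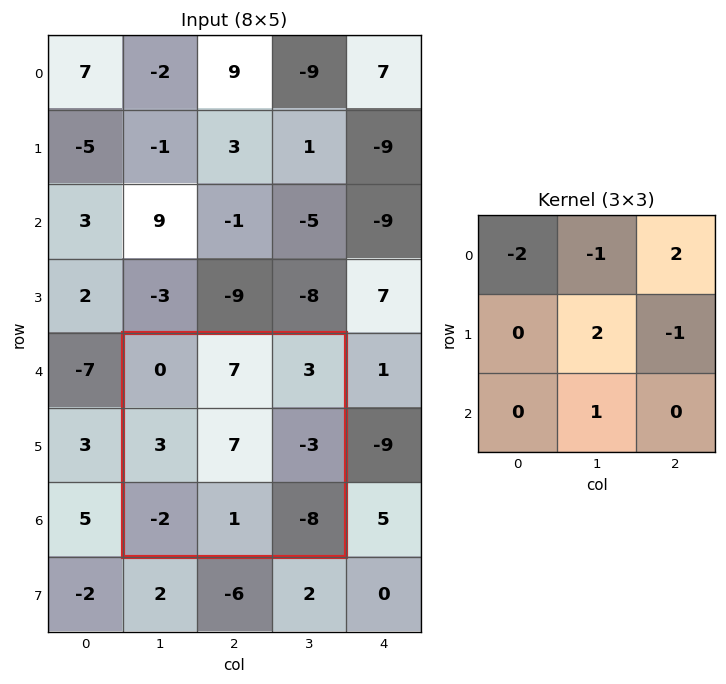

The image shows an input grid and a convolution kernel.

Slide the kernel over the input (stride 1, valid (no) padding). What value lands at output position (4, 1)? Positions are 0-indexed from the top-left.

The receptive field on the input at this output position is [0 7 3 / 3 7 -3 / -2 1 -8]. Elementwise product with the kernel and sum: 0·-2 + 7·-1 + 3·2 + 7·2 + -3·-1 + 1·1.

17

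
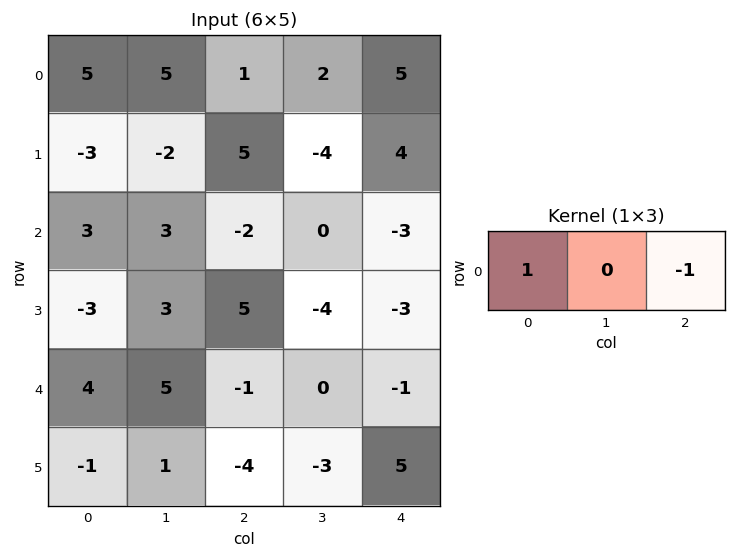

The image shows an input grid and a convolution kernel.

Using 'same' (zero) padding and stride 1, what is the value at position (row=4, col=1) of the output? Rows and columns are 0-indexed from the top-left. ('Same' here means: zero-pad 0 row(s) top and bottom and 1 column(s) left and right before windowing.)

5

The receptive field on the zero-padded input at this output position is [4 5 -1]. Elementwise product with the kernel and sum: 4·1 + -1·-1.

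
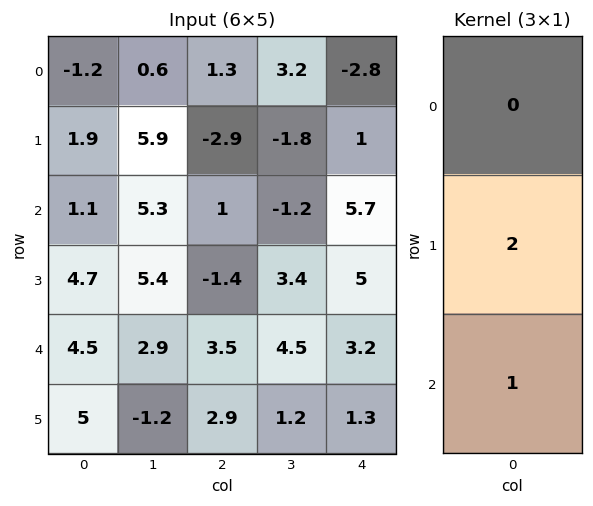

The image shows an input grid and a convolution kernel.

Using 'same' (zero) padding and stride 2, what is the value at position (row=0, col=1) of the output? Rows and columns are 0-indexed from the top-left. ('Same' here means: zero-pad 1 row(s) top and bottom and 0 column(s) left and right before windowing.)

-0.3

The receptive field on the zero-padded input at this output position is [0 / 1.3 / -2.9]. Elementwise product with the kernel and sum: 1.3·2 + -2.9·1.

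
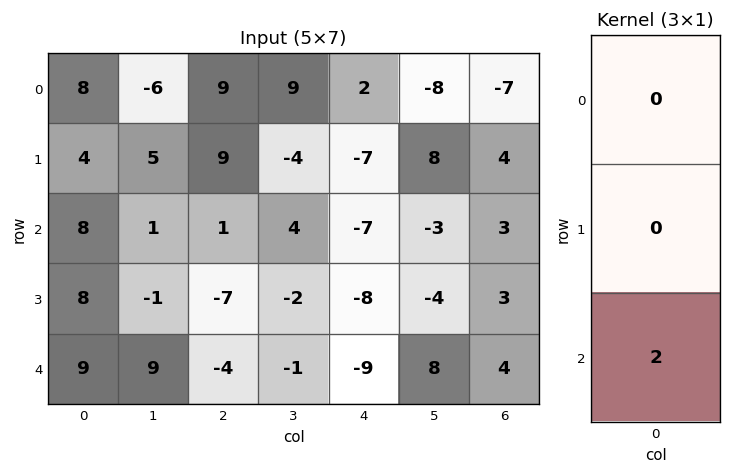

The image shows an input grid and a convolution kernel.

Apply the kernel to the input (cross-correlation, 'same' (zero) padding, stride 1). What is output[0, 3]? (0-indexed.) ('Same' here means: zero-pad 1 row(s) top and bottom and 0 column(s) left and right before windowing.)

-8

The receptive field on the zero-padded input at this output position is [0 / 9 / -4]. Elementwise product with the kernel and sum: -4·2.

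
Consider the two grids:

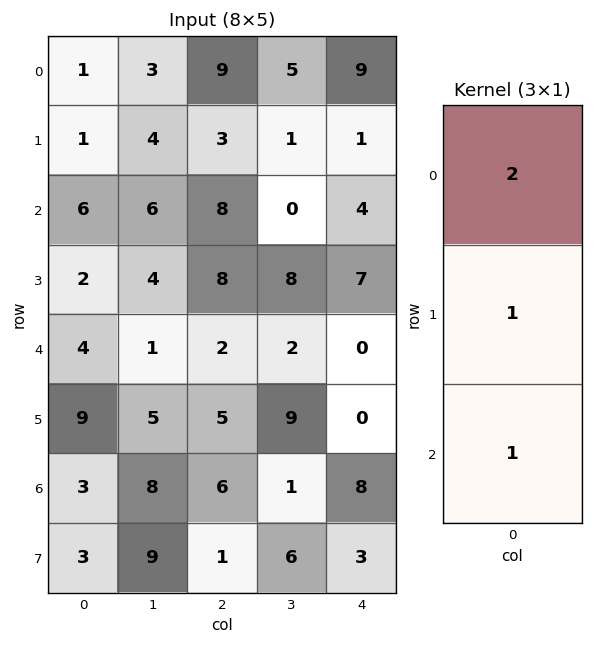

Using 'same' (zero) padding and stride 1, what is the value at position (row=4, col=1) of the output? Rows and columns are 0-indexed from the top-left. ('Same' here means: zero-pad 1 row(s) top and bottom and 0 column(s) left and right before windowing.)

The receptive field on the zero-padded input at this output position is [4 / 1 / 5]. Elementwise product with the kernel and sum: 4·2 + 1·1 + 5·1.

14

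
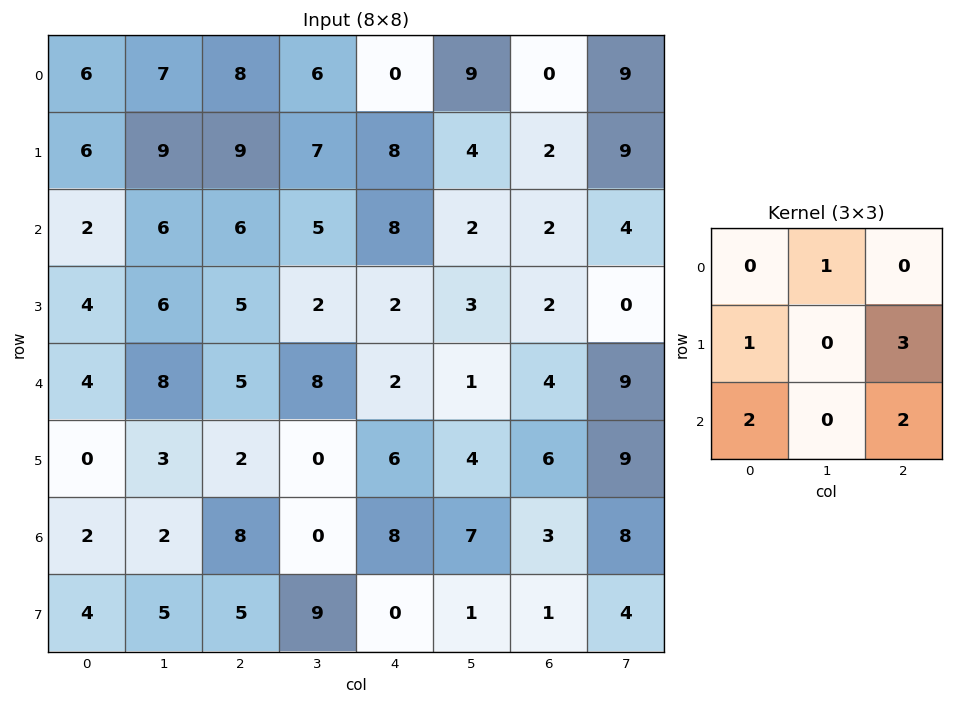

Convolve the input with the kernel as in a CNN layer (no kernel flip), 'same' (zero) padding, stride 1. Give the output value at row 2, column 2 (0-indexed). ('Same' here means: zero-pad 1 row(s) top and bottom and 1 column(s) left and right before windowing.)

46

The receptive field on the zero-padded input at this output position is [9 9 7 / 6 6 5 / 6 5 2]. Elementwise product with the kernel and sum: 9·1 + 6·1 + 5·3 + 6·2 + 2·2.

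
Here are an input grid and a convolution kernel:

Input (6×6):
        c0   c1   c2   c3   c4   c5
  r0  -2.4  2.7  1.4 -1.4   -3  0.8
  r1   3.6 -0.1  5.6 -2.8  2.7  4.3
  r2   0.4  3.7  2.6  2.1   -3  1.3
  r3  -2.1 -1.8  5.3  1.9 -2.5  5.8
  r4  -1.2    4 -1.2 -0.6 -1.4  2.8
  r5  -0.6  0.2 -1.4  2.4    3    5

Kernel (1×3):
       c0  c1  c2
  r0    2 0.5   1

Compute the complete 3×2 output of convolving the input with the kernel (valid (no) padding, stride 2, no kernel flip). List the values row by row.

-2.05 -0.9
5.25 3.25
-1.6 -4.1

Output[0,0]: The receptive field on the input at this output position is [-2.4 2.7 1.4]. Elementwise product with the kernel and sum: -2.4·2 + 2.7·0.5 + 1.4·1.
Output[0,1]: The receptive field on the input at this output position is [1.4 -1.4 -3]. Elementwise product with the kernel and sum: 1.4·2 + -1.4·0.5 + -3·1.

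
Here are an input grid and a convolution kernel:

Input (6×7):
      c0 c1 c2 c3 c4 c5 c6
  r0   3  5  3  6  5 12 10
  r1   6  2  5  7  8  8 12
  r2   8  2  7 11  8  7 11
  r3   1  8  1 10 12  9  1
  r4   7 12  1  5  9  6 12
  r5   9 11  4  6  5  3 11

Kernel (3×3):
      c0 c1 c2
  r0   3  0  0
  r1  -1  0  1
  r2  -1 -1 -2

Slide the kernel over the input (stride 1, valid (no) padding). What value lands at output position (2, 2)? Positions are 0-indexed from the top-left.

8

The receptive field on the input at this output position is [7 11 8 / 1 10 12 / 1 5 9]. Elementwise product with the kernel and sum: 7·3 + 1·-1 + 12·1 + 1·-1 + 5·-1 + 9·-2.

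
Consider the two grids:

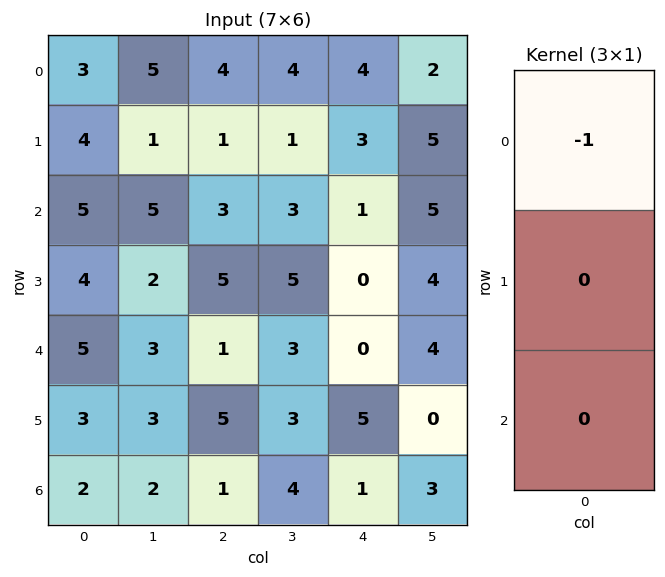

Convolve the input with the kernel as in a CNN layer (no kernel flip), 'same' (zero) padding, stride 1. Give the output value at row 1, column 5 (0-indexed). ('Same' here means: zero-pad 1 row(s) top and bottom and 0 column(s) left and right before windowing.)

The receptive field on the zero-padded input at this output position is [2 / 5 / 5]. Elementwise product with the kernel and sum: 2·-1.

-2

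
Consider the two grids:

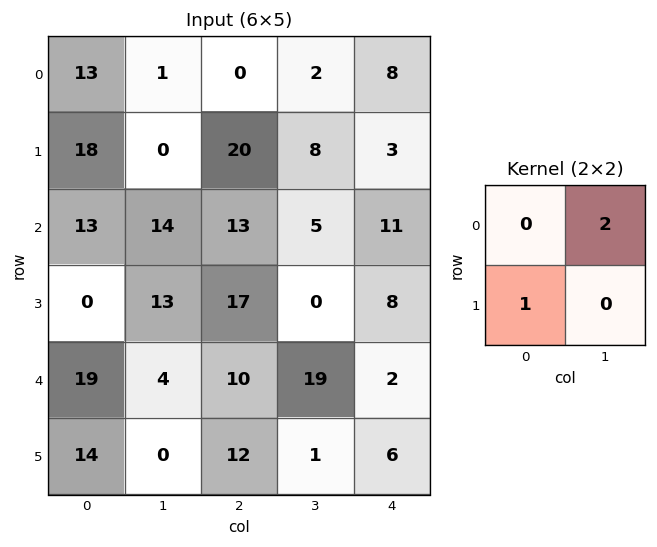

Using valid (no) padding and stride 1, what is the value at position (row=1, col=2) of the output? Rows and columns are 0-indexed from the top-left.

The receptive field on the input at this output position is [20 8 / 13 5]. Elementwise product with the kernel and sum: 8·2 + 13·1.

29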